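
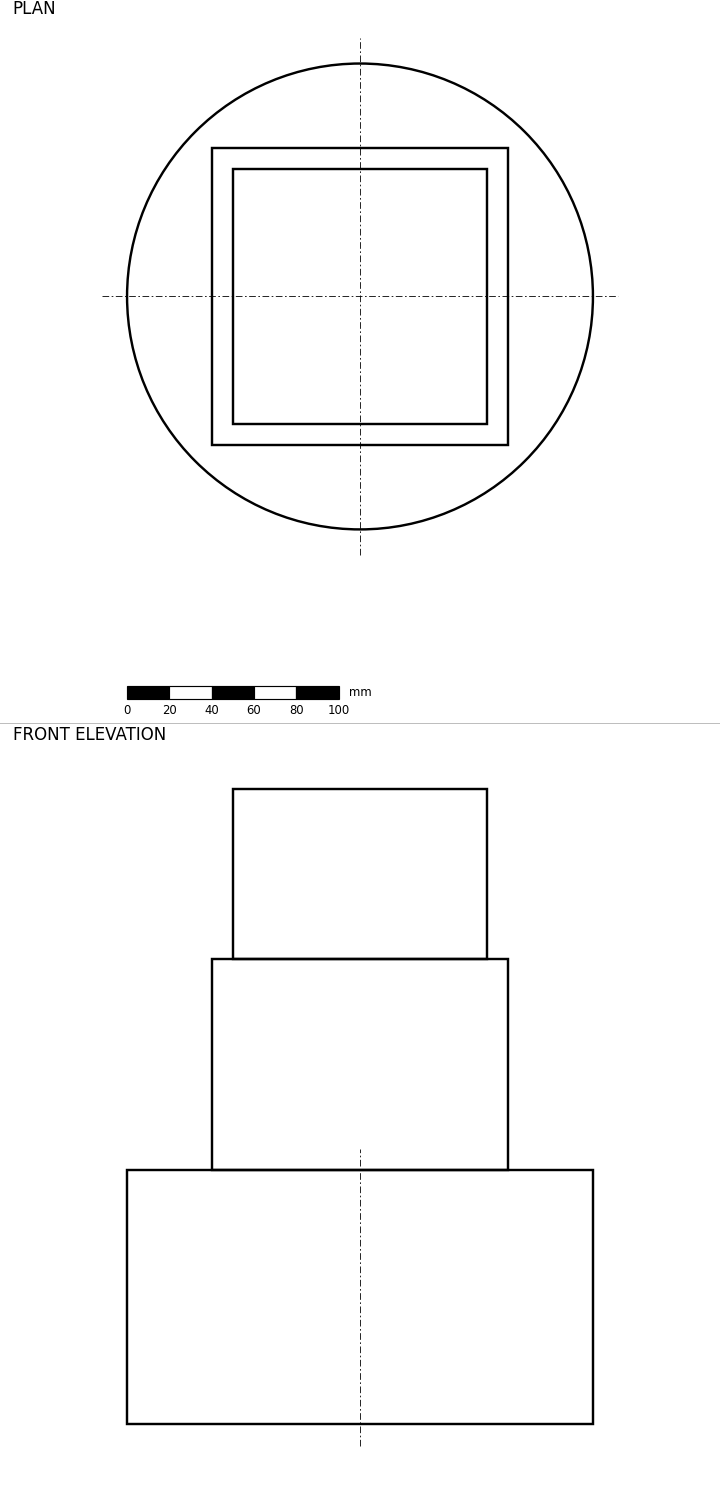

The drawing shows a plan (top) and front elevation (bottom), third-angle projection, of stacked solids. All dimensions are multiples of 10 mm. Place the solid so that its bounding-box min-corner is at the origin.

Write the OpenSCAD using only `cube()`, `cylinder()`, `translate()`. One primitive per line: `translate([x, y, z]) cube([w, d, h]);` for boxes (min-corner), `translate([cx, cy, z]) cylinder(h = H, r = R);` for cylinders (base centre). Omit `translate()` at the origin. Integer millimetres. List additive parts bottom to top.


translate([110, 110, 0]) cylinder(h = 120, r = 110);
translate([40, 40, 120]) cube([140, 140, 100]);
translate([50, 50, 220]) cube([120, 120, 80]);


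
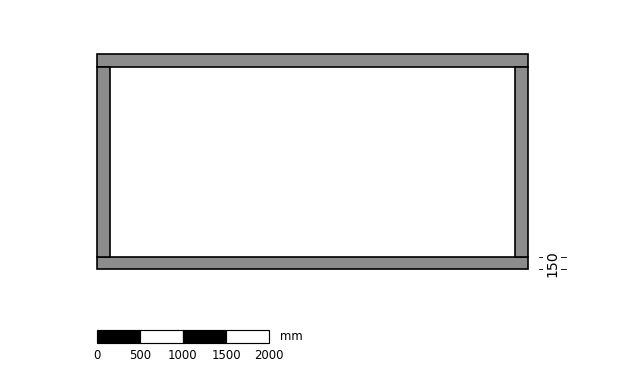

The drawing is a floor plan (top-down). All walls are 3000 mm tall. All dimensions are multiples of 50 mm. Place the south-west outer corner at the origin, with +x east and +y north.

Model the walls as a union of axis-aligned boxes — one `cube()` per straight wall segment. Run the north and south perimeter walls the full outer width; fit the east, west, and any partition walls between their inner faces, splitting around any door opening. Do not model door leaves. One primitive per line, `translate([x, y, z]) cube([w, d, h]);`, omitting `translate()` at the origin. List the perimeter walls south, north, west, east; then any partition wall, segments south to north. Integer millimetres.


cube([5000, 150, 3000]);
translate([0, 2350, 0]) cube([5000, 150, 3000]);
translate([0, 150, 0]) cube([150, 2200, 3000]);
translate([4850, 150, 0]) cube([150, 2200, 3000]);


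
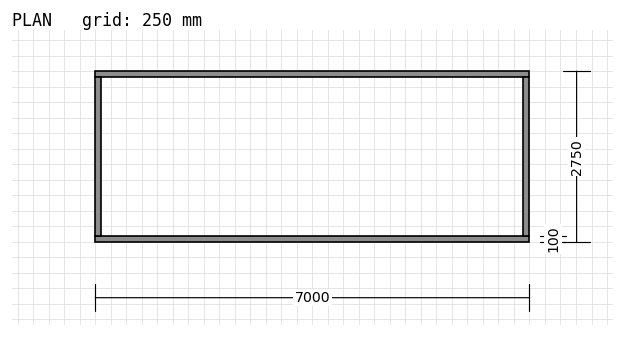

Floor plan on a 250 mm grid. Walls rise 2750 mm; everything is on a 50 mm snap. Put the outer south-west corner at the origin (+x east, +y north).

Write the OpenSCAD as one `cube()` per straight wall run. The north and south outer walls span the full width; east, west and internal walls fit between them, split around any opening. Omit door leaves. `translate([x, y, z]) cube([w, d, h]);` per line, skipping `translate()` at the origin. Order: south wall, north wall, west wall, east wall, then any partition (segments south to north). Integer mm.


cube([7000, 100, 2750]);
translate([0, 2650, 0]) cube([7000, 100, 2750]);
translate([0, 100, 0]) cube([100, 2550, 2750]);
translate([6900, 100, 0]) cube([100, 2550, 2750]);


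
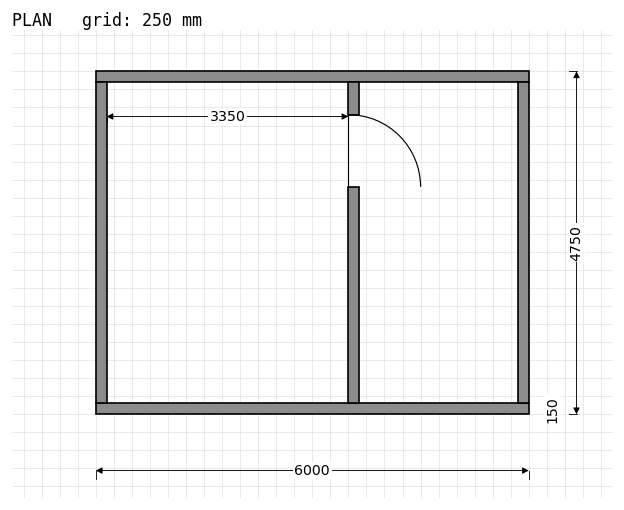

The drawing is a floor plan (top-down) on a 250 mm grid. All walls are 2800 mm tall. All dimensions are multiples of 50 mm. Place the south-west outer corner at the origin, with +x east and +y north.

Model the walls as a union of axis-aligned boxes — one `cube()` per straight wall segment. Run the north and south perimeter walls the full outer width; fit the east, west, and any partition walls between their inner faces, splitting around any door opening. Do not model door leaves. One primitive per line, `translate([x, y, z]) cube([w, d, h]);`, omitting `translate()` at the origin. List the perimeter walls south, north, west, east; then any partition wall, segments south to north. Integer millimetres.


cube([6000, 150, 2800]);
translate([0, 4600, 0]) cube([6000, 150, 2800]);
translate([0, 150, 0]) cube([150, 4450, 2800]);
translate([5850, 150, 0]) cube([150, 4450, 2800]);
translate([3500, 150, 0]) cube([150, 3000, 2800]);
translate([3500, 4150, 0]) cube([150, 450, 2800]);


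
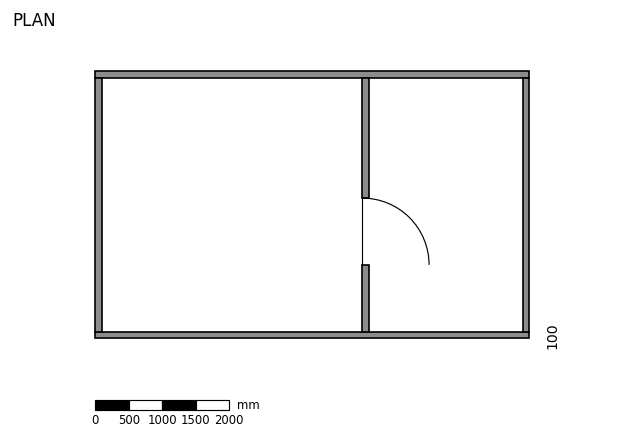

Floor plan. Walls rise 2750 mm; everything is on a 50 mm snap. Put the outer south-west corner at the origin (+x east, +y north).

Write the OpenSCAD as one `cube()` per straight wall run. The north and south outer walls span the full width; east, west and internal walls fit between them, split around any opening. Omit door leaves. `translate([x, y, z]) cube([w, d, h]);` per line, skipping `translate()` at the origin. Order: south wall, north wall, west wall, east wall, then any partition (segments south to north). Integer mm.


cube([6500, 100, 2750]);
translate([0, 3900, 0]) cube([6500, 100, 2750]);
translate([0, 100, 0]) cube([100, 3800, 2750]);
translate([6400, 100, 0]) cube([100, 3800, 2750]);
translate([4000, 100, 0]) cube([100, 1000, 2750]);
translate([4000, 2100, 0]) cube([100, 1800, 2750]);


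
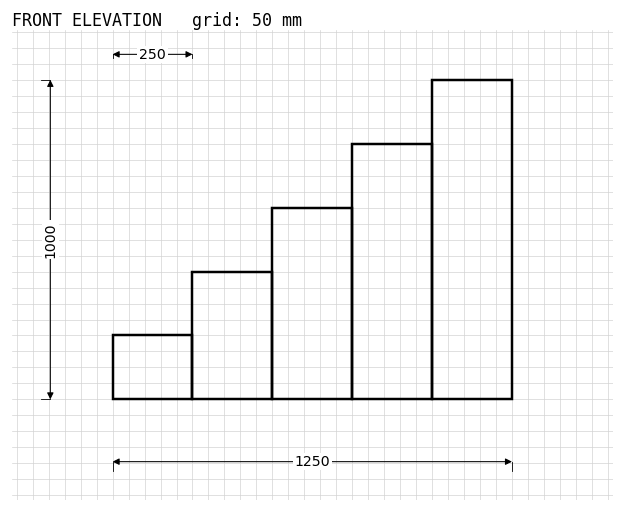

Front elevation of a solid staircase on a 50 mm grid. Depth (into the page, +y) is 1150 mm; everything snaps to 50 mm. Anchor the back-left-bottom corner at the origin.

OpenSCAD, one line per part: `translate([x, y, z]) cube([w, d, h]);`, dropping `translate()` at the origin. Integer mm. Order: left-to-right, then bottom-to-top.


cube([250, 1150, 200]);
translate([250, 0, 0]) cube([250, 1150, 400]);
translate([500, 0, 0]) cube([250, 1150, 600]);
translate([750, 0, 0]) cube([250, 1150, 800]);
translate([1000, 0, 0]) cube([250, 1150, 1000]);


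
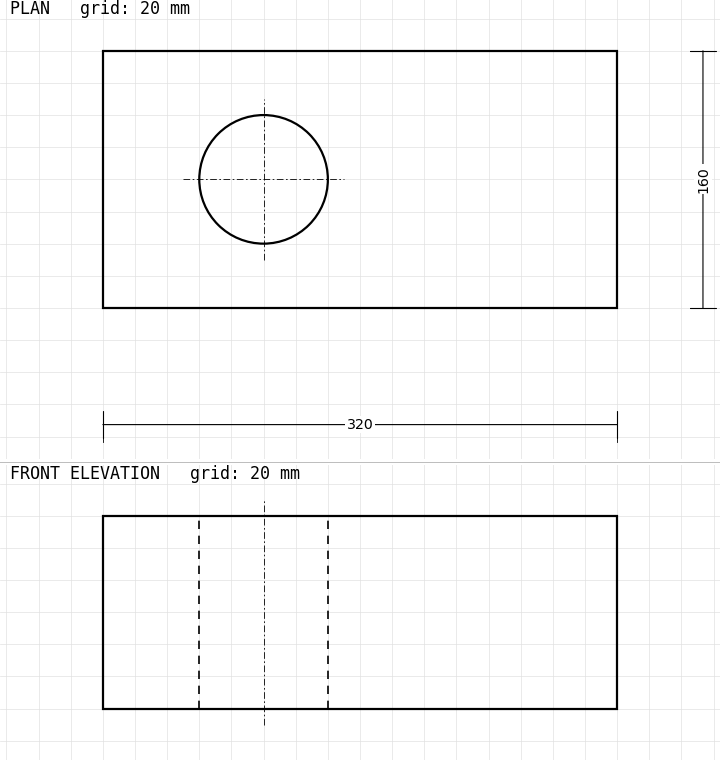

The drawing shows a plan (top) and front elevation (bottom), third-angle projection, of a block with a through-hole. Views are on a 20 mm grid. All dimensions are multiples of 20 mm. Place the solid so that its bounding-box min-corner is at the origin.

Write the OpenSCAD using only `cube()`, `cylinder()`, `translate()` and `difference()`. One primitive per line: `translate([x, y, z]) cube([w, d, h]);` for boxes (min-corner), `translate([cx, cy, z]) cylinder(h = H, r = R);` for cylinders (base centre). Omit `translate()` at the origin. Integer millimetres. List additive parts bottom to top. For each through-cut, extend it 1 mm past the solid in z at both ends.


difference() {
  cube([320, 160, 120]);
  translate([100, 80, -1]) cylinder(h = 122, r = 40);
}


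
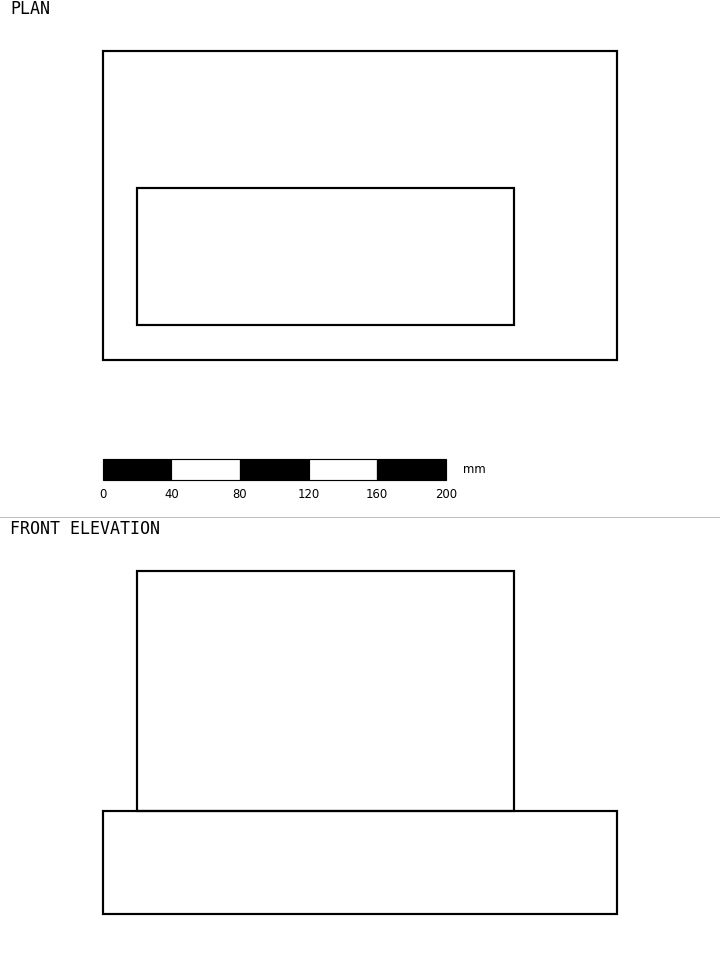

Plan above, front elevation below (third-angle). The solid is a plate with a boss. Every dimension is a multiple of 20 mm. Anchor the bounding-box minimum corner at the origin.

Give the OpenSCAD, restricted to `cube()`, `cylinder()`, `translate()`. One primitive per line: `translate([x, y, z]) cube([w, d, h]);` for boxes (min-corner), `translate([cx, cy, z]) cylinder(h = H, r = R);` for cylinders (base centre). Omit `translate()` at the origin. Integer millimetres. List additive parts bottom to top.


cube([300, 180, 60]);
translate([20, 20, 60]) cube([220, 80, 140]);


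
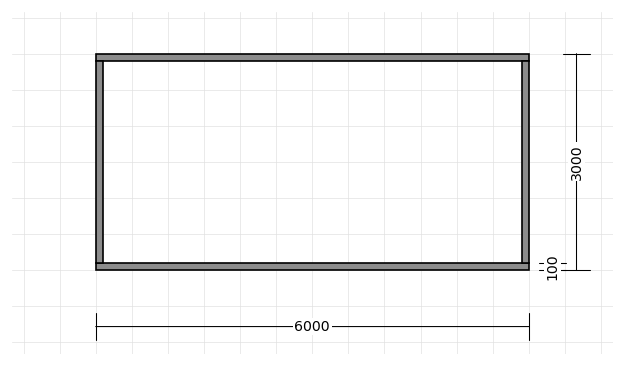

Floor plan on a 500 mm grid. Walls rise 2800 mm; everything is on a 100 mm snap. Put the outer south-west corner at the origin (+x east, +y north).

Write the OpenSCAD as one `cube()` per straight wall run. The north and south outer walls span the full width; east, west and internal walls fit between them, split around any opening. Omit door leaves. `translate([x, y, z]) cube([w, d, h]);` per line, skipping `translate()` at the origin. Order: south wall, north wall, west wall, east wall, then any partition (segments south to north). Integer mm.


cube([6000, 100, 2800]);
translate([0, 2900, 0]) cube([6000, 100, 2800]);
translate([0, 100, 0]) cube([100, 2800, 2800]);
translate([5900, 100, 0]) cube([100, 2800, 2800]);


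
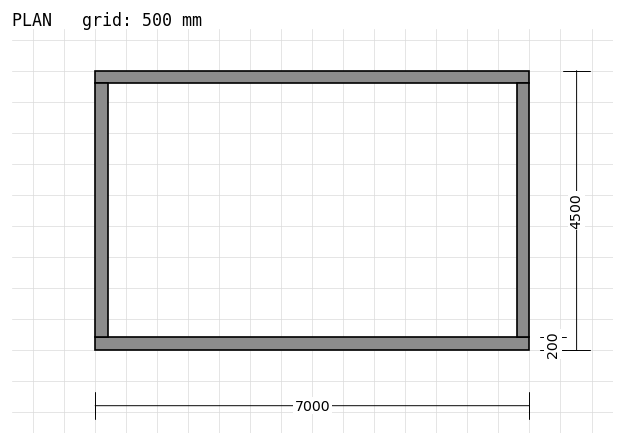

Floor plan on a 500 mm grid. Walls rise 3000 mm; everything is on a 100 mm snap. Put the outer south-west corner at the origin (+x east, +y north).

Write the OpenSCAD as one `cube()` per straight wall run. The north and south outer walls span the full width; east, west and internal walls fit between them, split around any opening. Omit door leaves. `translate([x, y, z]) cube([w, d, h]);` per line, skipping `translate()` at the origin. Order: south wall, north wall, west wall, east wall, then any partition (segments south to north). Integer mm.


cube([7000, 200, 3000]);
translate([0, 4300, 0]) cube([7000, 200, 3000]);
translate([0, 200, 0]) cube([200, 4100, 3000]);
translate([6800, 200, 0]) cube([200, 4100, 3000]);


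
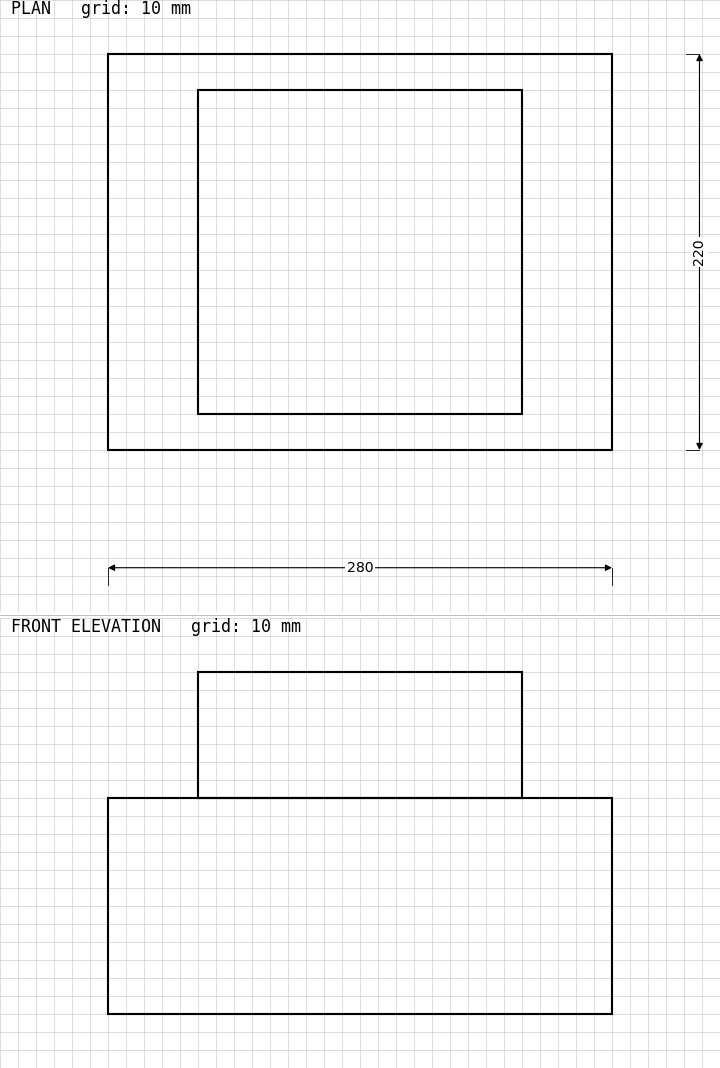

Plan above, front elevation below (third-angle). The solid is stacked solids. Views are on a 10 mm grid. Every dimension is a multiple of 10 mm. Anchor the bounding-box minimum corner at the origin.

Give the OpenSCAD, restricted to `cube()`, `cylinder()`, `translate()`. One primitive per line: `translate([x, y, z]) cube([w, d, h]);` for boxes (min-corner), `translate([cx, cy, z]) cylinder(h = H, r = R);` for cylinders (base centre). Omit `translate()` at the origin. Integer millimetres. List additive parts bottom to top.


cube([280, 220, 120]);
translate([50, 20, 120]) cube([180, 180, 70]);


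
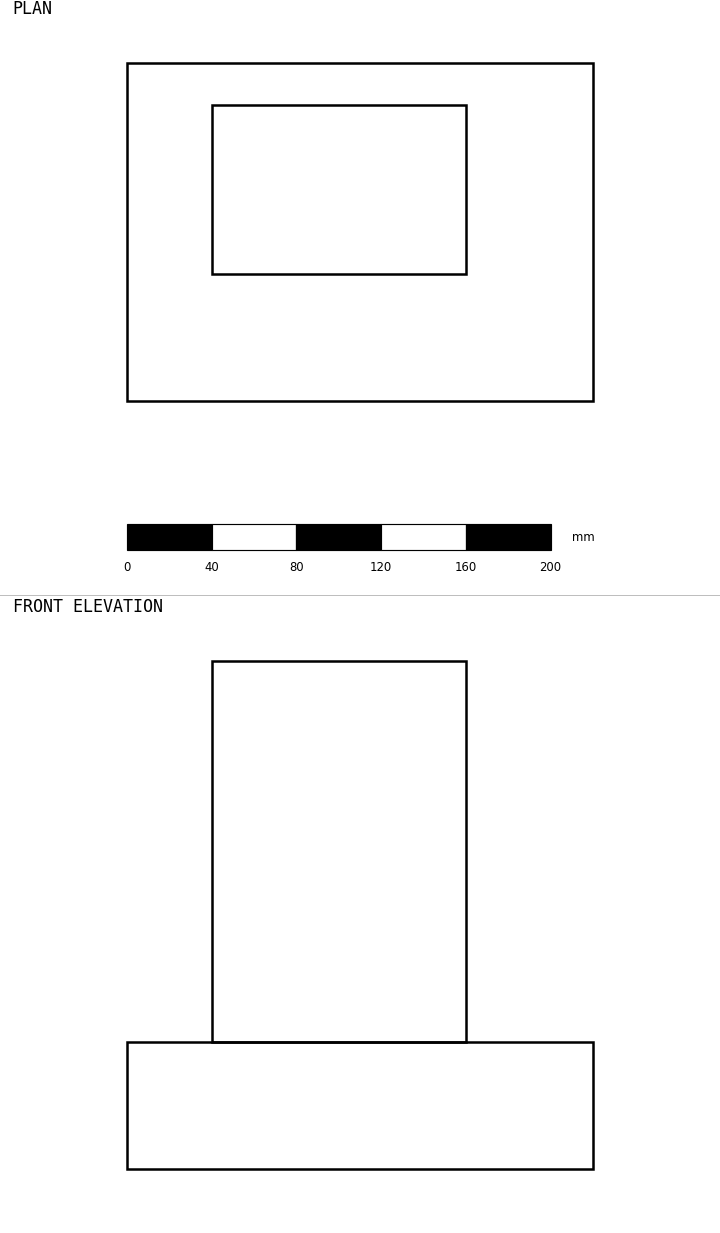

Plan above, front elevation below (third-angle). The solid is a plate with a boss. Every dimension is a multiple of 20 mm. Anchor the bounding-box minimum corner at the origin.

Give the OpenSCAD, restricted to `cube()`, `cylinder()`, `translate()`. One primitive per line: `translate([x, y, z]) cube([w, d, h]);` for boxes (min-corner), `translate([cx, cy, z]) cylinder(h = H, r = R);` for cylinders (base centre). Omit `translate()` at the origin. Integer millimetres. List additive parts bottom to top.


cube([220, 160, 60]);
translate([40, 60, 60]) cube([120, 80, 180]);


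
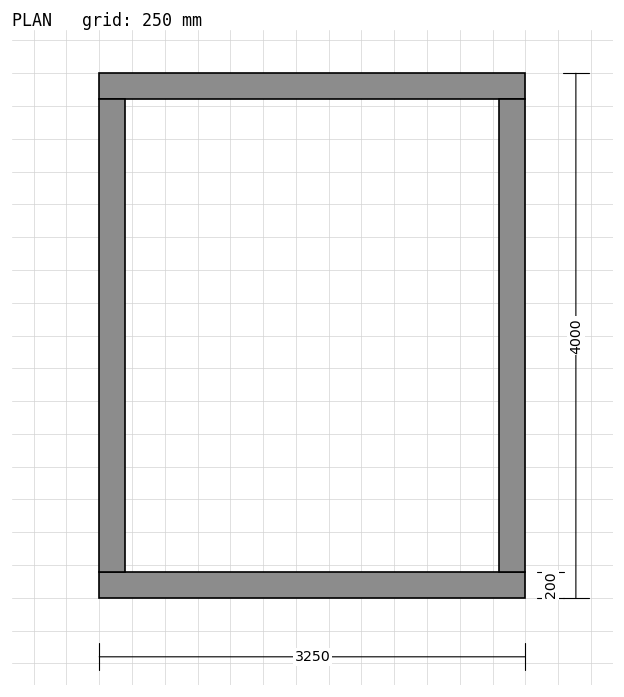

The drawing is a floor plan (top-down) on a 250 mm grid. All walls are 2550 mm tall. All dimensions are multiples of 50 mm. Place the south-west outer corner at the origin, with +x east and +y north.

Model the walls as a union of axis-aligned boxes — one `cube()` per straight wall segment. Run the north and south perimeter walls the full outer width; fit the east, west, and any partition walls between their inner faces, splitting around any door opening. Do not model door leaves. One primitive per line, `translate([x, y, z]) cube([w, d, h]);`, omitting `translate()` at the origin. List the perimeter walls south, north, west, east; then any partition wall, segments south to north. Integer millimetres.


cube([3250, 200, 2550]);
translate([0, 3800, 0]) cube([3250, 200, 2550]);
translate([0, 200, 0]) cube([200, 3600, 2550]);
translate([3050, 200, 0]) cube([200, 3600, 2550]);


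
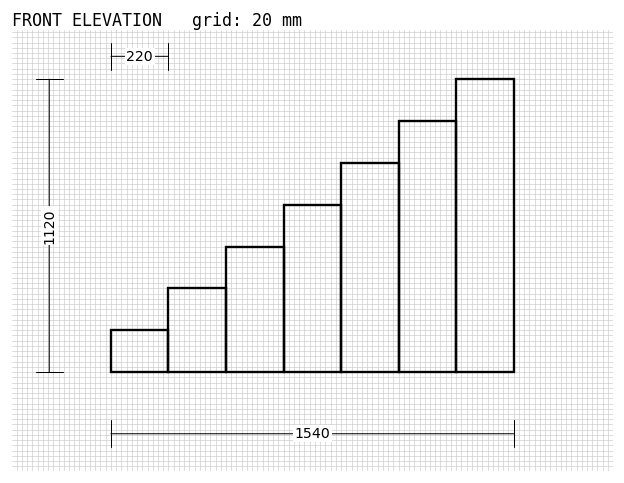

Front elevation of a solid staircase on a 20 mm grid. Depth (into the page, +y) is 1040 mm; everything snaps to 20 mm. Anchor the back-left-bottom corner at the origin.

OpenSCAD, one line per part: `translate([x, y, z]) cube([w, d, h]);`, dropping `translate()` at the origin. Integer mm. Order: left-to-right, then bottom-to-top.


cube([220, 1040, 160]);
translate([220, 0, 0]) cube([220, 1040, 320]);
translate([440, 0, 0]) cube([220, 1040, 480]);
translate([660, 0, 0]) cube([220, 1040, 640]);
translate([880, 0, 0]) cube([220, 1040, 800]);
translate([1100, 0, 0]) cube([220, 1040, 960]);
translate([1320, 0, 0]) cube([220, 1040, 1120]);


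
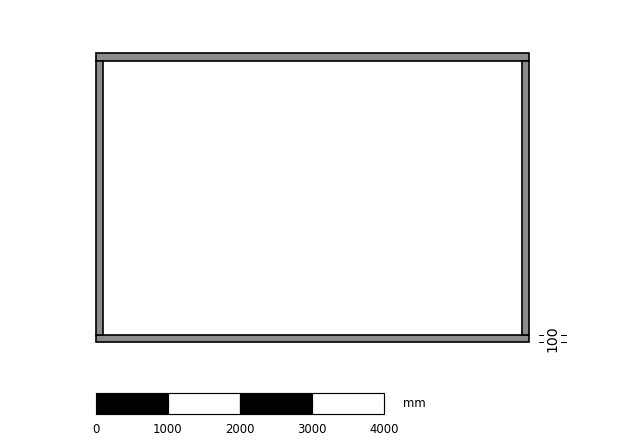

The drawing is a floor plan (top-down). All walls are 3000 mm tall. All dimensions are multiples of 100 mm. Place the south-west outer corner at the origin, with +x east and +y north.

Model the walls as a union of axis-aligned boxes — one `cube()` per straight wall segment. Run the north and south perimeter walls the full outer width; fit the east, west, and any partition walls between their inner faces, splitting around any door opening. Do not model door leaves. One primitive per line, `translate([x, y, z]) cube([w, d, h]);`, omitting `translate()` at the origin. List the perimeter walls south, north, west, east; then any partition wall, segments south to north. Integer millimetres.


cube([6000, 100, 3000]);
translate([0, 3900, 0]) cube([6000, 100, 3000]);
translate([0, 100, 0]) cube([100, 3800, 3000]);
translate([5900, 100, 0]) cube([100, 3800, 3000]);


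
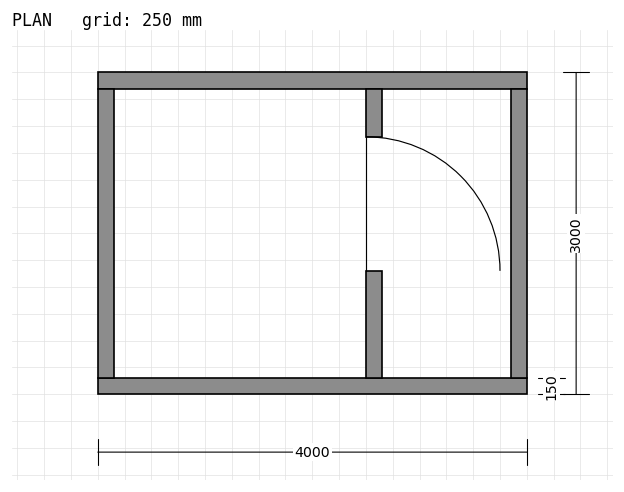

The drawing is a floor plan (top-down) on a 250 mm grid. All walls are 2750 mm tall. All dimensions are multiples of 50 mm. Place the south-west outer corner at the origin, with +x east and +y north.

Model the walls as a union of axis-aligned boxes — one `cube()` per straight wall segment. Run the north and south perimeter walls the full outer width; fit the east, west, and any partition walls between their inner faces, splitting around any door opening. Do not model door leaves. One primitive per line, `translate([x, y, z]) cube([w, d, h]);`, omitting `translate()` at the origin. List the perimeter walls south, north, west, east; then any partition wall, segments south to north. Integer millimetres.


cube([4000, 150, 2750]);
translate([0, 2850, 0]) cube([4000, 150, 2750]);
translate([0, 150, 0]) cube([150, 2700, 2750]);
translate([3850, 150, 0]) cube([150, 2700, 2750]);
translate([2500, 150, 0]) cube([150, 1000, 2750]);
translate([2500, 2400, 0]) cube([150, 450, 2750]);


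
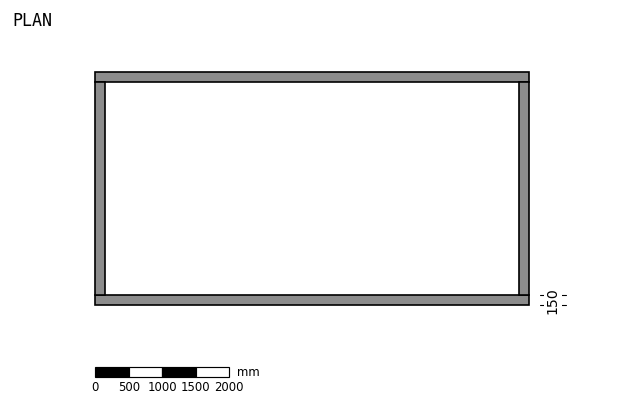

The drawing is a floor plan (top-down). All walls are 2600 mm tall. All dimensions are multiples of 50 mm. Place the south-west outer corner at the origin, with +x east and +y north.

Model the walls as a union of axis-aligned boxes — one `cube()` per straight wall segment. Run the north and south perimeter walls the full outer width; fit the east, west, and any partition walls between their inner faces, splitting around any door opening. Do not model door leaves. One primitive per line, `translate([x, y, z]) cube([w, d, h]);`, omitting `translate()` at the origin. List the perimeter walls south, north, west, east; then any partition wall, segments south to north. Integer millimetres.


cube([6500, 150, 2600]);
translate([0, 3350, 0]) cube([6500, 150, 2600]);
translate([0, 150, 0]) cube([150, 3200, 2600]);
translate([6350, 150, 0]) cube([150, 3200, 2600]);


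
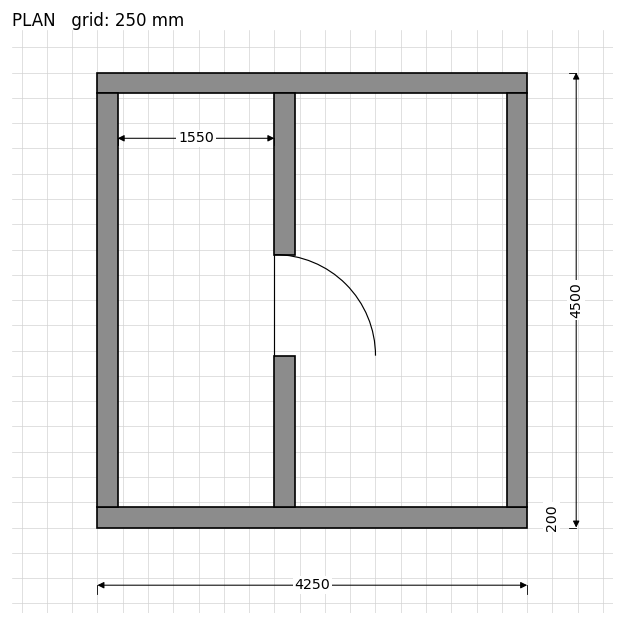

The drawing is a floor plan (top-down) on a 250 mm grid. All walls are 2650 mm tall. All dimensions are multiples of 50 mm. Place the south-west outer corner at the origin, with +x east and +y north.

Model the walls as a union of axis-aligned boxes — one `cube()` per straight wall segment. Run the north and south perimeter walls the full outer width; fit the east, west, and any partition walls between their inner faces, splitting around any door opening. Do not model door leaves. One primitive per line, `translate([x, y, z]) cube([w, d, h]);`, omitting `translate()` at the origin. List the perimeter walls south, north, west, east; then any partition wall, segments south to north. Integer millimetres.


cube([4250, 200, 2650]);
translate([0, 4300, 0]) cube([4250, 200, 2650]);
translate([0, 200, 0]) cube([200, 4100, 2650]);
translate([4050, 200, 0]) cube([200, 4100, 2650]);
translate([1750, 200, 0]) cube([200, 1500, 2650]);
translate([1750, 2700, 0]) cube([200, 1600, 2650]);


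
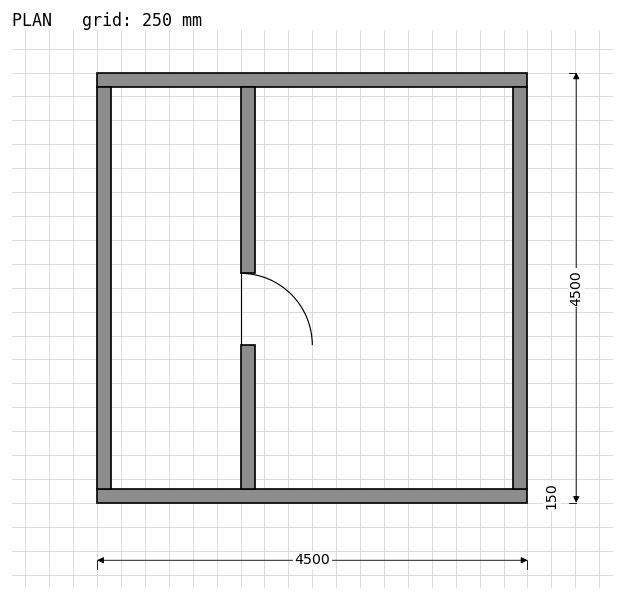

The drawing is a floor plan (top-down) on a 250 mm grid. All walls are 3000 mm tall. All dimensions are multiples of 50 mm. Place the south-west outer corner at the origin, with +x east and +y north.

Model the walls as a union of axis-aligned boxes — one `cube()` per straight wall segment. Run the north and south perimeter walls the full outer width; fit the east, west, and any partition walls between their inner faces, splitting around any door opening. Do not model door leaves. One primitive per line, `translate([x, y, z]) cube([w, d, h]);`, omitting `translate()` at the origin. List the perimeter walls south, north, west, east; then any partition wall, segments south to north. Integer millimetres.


cube([4500, 150, 3000]);
translate([0, 4350, 0]) cube([4500, 150, 3000]);
translate([0, 150, 0]) cube([150, 4200, 3000]);
translate([4350, 150, 0]) cube([150, 4200, 3000]);
translate([1500, 150, 0]) cube([150, 1500, 3000]);
translate([1500, 2400, 0]) cube([150, 1950, 3000]);


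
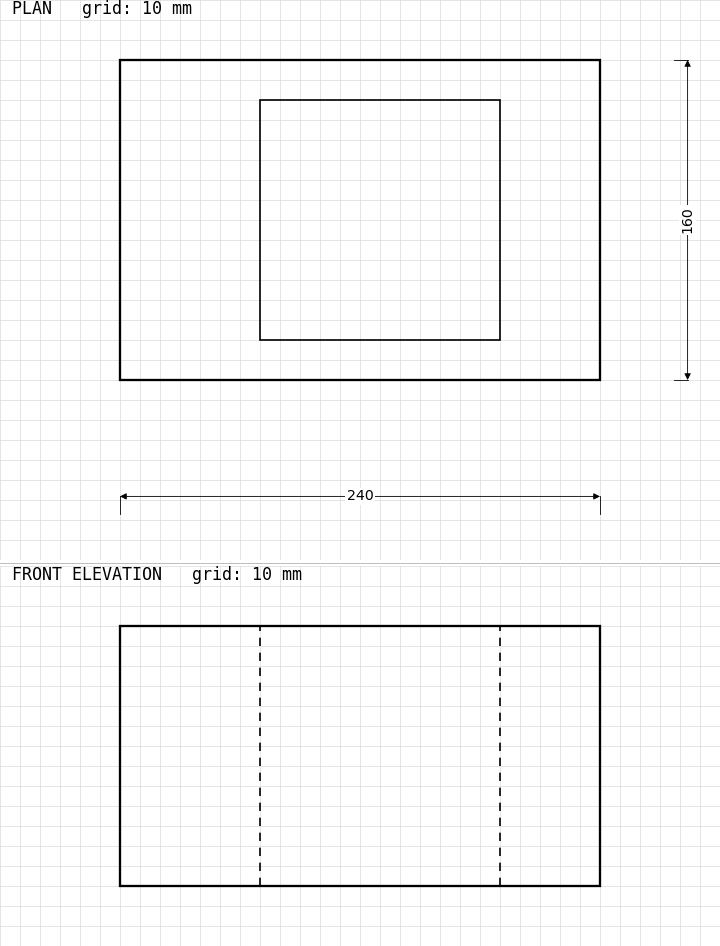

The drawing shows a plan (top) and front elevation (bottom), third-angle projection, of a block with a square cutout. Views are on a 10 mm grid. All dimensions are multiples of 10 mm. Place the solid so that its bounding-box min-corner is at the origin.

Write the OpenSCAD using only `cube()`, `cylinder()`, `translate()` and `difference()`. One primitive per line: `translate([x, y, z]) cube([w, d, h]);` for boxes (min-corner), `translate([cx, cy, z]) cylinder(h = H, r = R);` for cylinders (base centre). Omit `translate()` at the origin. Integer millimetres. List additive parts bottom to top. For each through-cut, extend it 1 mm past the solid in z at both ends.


difference() {
  cube([240, 160, 130]);
  translate([70, 20, -1]) cube([120, 120, 132]);
}


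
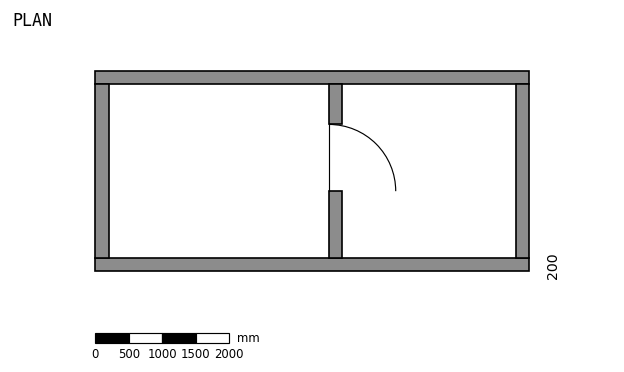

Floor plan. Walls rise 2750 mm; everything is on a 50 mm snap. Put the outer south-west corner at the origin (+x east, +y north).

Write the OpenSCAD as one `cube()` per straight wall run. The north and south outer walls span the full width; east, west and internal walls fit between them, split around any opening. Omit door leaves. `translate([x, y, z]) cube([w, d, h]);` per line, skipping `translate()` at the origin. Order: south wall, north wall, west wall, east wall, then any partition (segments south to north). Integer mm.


cube([6500, 200, 2750]);
translate([0, 2800, 0]) cube([6500, 200, 2750]);
translate([0, 200, 0]) cube([200, 2600, 2750]);
translate([6300, 200, 0]) cube([200, 2600, 2750]);
translate([3500, 200, 0]) cube([200, 1000, 2750]);
translate([3500, 2200, 0]) cube([200, 600, 2750]);


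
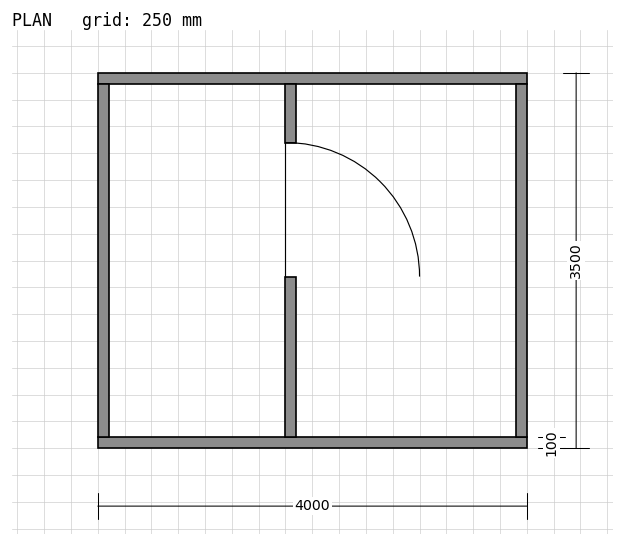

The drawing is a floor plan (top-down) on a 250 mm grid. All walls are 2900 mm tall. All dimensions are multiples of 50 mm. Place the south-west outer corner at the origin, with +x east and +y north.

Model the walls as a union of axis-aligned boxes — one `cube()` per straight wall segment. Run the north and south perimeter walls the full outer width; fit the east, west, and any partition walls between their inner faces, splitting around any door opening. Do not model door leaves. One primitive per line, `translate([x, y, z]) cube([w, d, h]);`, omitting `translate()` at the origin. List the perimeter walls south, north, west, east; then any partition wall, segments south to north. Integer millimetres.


cube([4000, 100, 2900]);
translate([0, 3400, 0]) cube([4000, 100, 2900]);
translate([0, 100, 0]) cube([100, 3300, 2900]);
translate([3900, 100, 0]) cube([100, 3300, 2900]);
translate([1750, 100, 0]) cube([100, 1500, 2900]);
translate([1750, 2850, 0]) cube([100, 550, 2900]);


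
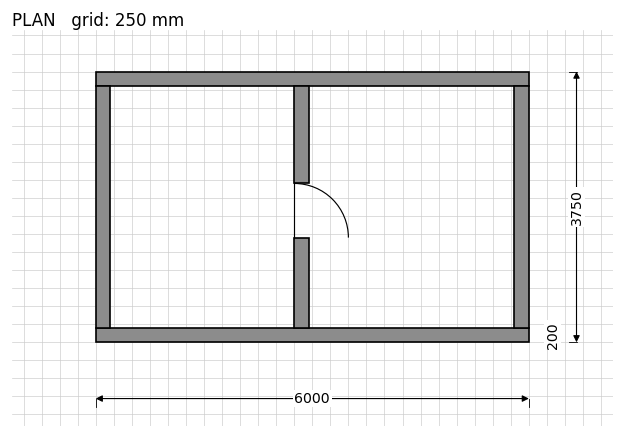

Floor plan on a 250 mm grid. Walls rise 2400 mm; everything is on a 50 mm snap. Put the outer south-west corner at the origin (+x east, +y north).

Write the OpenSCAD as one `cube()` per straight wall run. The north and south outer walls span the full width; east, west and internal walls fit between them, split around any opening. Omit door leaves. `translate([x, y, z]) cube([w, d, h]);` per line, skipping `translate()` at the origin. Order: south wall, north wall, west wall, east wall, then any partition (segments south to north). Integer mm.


cube([6000, 200, 2400]);
translate([0, 3550, 0]) cube([6000, 200, 2400]);
translate([0, 200, 0]) cube([200, 3350, 2400]);
translate([5800, 200, 0]) cube([200, 3350, 2400]);
translate([2750, 200, 0]) cube([200, 1250, 2400]);
translate([2750, 2200, 0]) cube([200, 1350, 2400]);


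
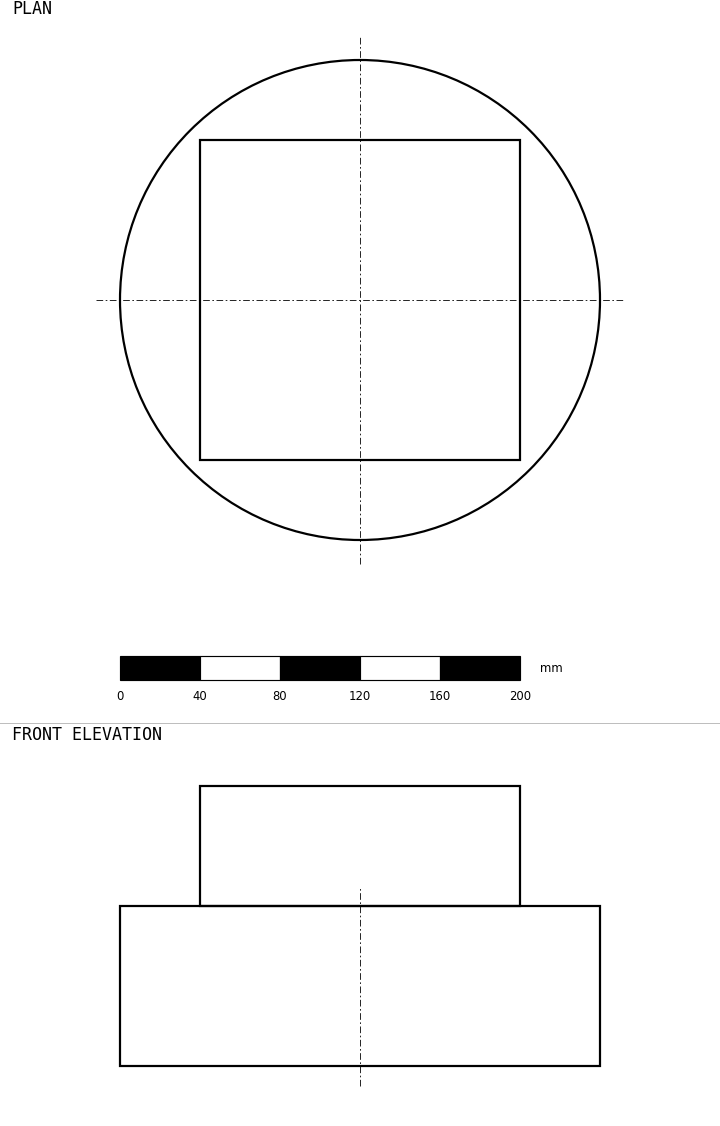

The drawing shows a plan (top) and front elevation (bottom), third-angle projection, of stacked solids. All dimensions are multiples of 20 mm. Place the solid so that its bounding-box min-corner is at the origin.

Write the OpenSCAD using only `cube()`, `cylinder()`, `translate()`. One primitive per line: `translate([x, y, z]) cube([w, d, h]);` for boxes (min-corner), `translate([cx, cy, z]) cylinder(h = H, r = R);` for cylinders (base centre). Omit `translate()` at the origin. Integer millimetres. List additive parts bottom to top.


translate([120, 120, 0]) cylinder(h = 80, r = 120);
translate([40, 40, 80]) cube([160, 160, 60]);


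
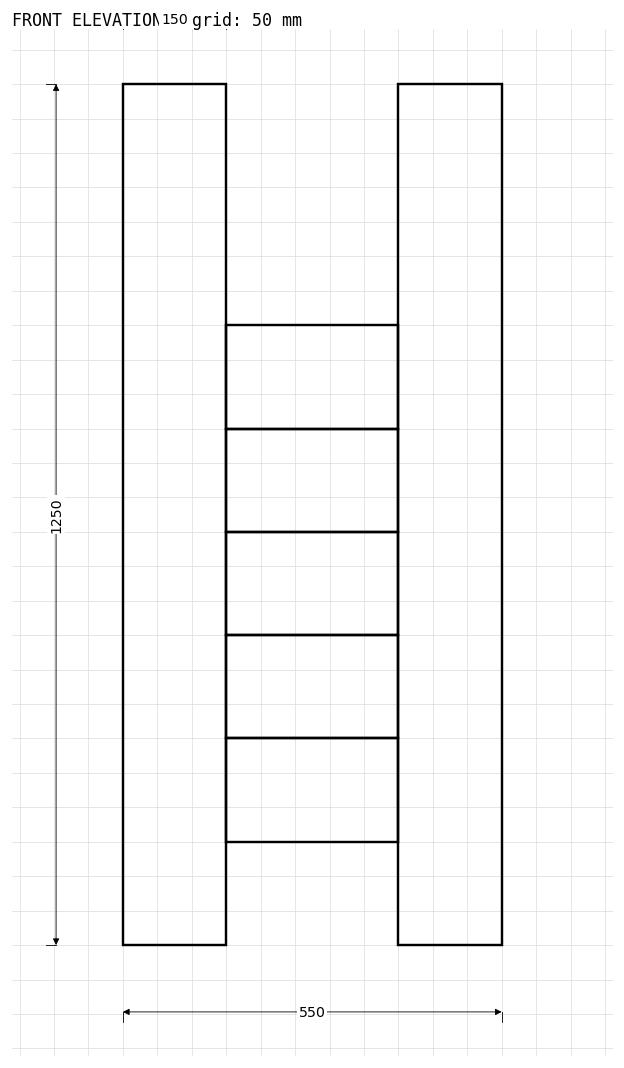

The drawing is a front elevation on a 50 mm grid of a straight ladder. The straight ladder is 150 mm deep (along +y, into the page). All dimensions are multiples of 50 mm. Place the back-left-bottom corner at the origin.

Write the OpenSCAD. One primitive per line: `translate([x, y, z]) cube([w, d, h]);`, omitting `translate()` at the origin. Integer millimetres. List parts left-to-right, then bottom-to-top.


cube([150, 150, 1250]);
translate([150, 0, 150]) cube([250, 150, 150]);
translate([150, 0, 300]) cube([250, 150, 150]);
translate([150, 0, 450]) cube([250, 150, 150]);
translate([150, 0, 600]) cube([250, 150, 150]);
translate([150, 0, 750]) cube([250, 150, 150]);
translate([400, 0, 0]) cube([150, 150, 1250]);


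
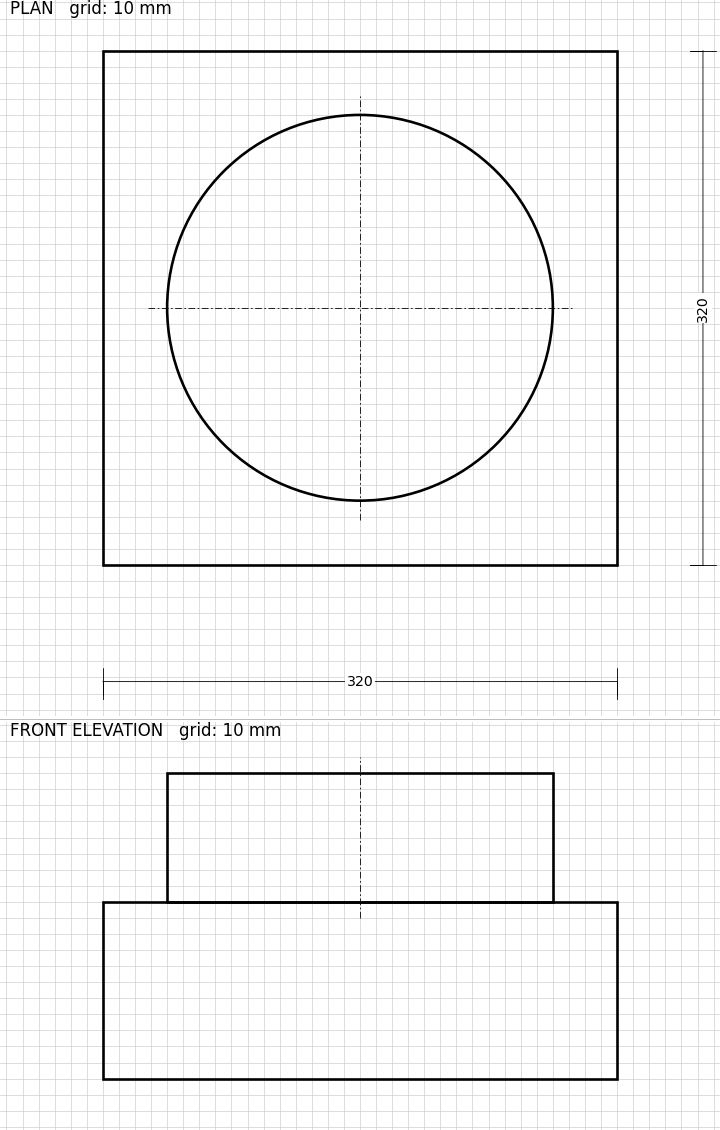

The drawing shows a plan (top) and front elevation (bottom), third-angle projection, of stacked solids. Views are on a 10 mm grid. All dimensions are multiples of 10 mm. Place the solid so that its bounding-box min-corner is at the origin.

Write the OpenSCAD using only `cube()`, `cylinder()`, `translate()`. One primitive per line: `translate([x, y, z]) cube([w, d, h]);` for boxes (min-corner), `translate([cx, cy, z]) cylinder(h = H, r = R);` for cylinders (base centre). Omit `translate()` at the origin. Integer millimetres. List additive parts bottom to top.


cube([320, 320, 110]);
translate([160, 160, 110]) cylinder(h = 80, r = 120);


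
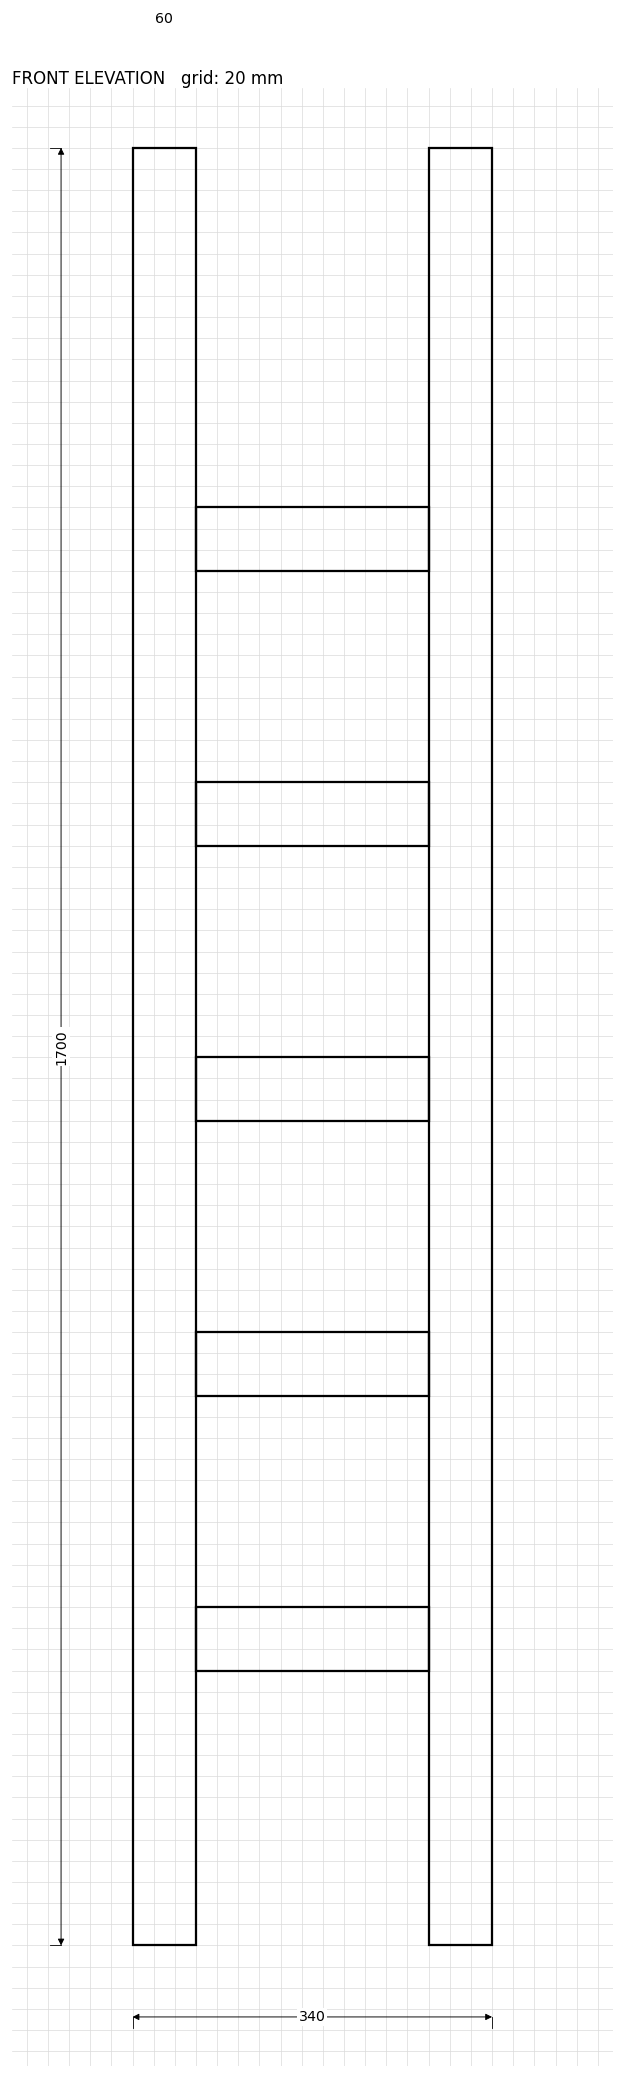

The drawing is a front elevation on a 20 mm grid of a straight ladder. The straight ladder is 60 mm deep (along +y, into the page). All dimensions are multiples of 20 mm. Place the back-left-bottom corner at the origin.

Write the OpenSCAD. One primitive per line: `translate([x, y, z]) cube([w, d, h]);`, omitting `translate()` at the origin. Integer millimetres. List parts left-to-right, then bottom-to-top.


cube([60, 60, 1700]);
translate([60, 0, 260]) cube([220, 60, 60]);
translate([60, 0, 520]) cube([220, 60, 60]);
translate([60, 0, 780]) cube([220, 60, 60]);
translate([60, 0, 1040]) cube([220, 60, 60]);
translate([60, 0, 1300]) cube([220, 60, 60]);
translate([280, 0, 0]) cube([60, 60, 1700]);


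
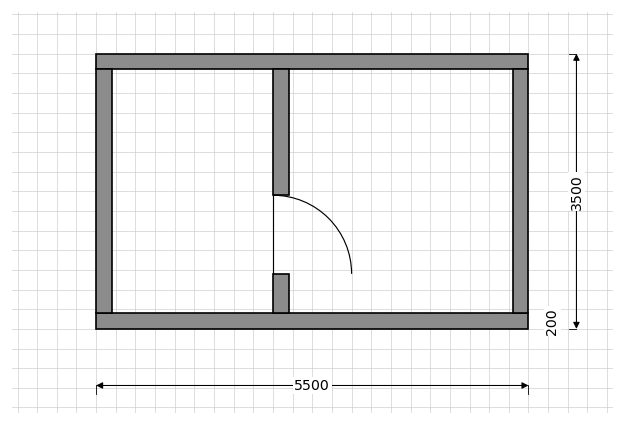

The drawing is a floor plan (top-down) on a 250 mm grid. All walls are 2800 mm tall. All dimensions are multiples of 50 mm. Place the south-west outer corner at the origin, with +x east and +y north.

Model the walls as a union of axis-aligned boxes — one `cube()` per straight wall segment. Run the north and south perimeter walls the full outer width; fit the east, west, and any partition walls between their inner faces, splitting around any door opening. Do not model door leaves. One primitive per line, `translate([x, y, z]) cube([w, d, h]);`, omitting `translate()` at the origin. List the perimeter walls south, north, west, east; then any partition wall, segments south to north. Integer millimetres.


cube([5500, 200, 2800]);
translate([0, 3300, 0]) cube([5500, 200, 2800]);
translate([0, 200, 0]) cube([200, 3100, 2800]);
translate([5300, 200, 0]) cube([200, 3100, 2800]);
translate([2250, 200, 0]) cube([200, 500, 2800]);
translate([2250, 1700, 0]) cube([200, 1600, 2800]);


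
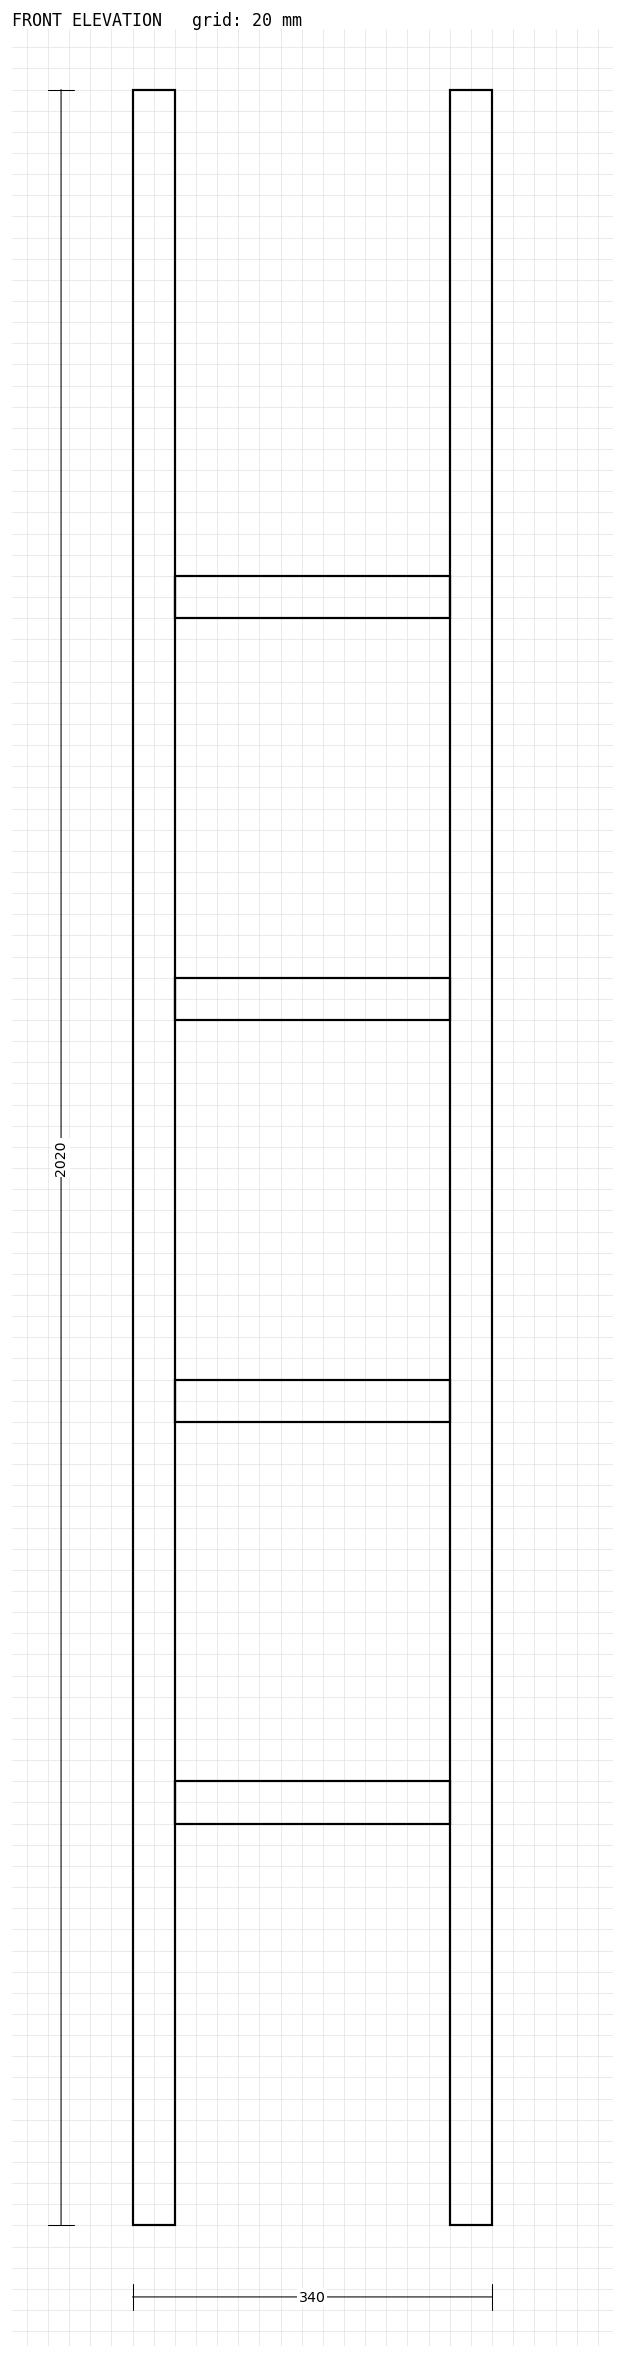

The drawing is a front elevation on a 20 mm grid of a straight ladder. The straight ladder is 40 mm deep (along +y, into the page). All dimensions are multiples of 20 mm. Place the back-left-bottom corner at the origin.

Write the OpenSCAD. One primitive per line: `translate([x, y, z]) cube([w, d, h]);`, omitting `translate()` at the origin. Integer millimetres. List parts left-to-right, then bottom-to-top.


cube([40, 40, 2020]);
translate([40, 0, 380]) cube([260, 40, 40]);
translate([40, 0, 760]) cube([260, 40, 40]);
translate([40, 0, 1140]) cube([260, 40, 40]);
translate([40, 0, 1520]) cube([260, 40, 40]);
translate([300, 0, 0]) cube([40, 40, 2020]);


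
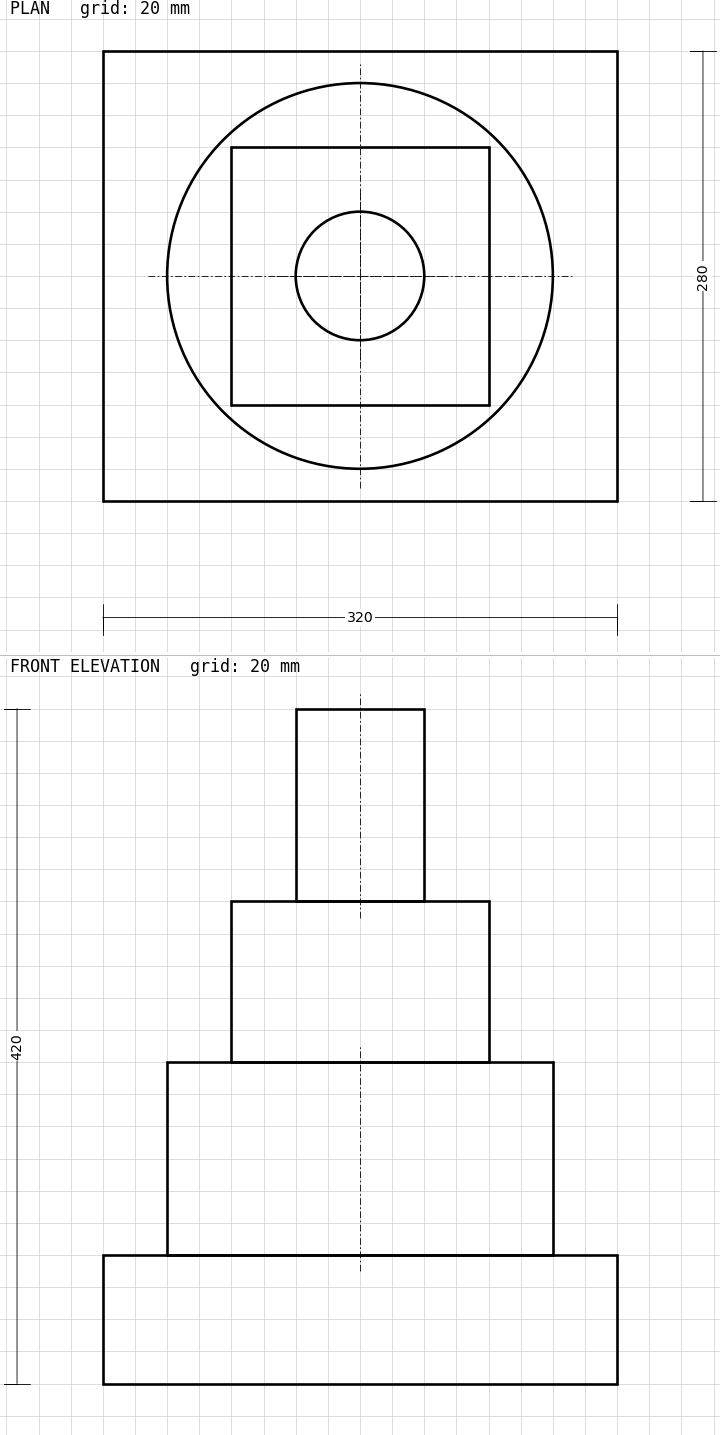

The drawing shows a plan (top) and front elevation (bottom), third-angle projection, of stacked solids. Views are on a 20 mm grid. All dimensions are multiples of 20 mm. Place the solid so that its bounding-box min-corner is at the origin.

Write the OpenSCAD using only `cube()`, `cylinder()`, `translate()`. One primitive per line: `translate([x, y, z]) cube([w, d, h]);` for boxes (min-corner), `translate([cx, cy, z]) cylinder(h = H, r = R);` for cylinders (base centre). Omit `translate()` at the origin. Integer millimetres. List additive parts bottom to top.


cube([320, 280, 80]);
translate([160, 140, 80]) cylinder(h = 120, r = 120);
translate([80, 60, 200]) cube([160, 160, 100]);
translate([160, 140, 300]) cylinder(h = 120, r = 40);


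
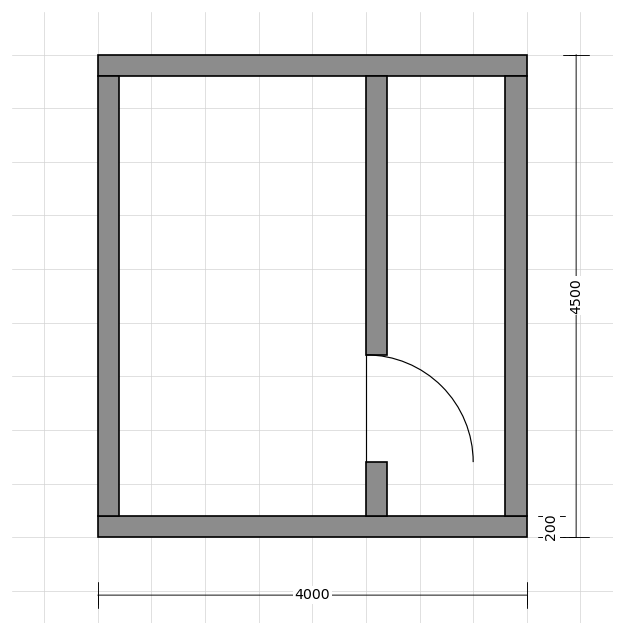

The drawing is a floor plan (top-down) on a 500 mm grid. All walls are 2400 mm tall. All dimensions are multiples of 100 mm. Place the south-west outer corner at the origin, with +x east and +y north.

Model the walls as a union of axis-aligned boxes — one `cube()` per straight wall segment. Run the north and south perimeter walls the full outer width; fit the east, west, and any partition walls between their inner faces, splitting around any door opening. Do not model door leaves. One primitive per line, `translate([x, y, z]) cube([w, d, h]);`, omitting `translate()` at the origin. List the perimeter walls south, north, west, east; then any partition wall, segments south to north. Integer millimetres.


cube([4000, 200, 2400]);
translate([0, 4300, 0]) cube([4000, 200, 2400]);
translate([0, 200, 0]) cube([200, 4100, 2400]);
translate([3800, 200, 0]) cube([200, 4100, 2400]);
translate([2500, 200, 0]) cube([200, 500, 2400]);
translate([2500, 1700, 0]) cube([200, 2600, 2400]);


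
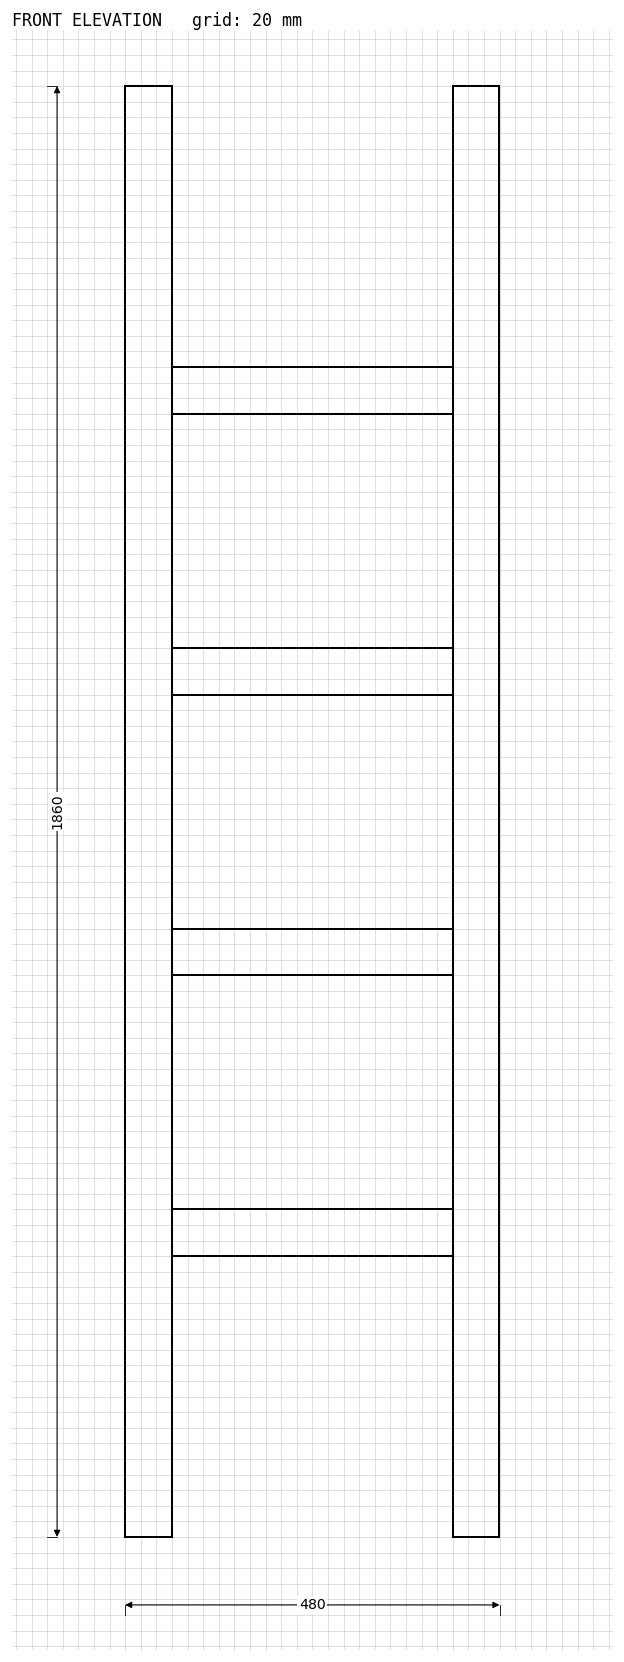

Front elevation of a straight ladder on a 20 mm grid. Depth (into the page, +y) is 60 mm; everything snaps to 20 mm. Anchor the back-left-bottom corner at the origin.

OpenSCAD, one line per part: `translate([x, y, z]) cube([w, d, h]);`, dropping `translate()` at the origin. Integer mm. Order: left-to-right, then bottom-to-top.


cube([60, 60, 1860]);
translate([60, 0, 360]) cube([360, 60, 60]);
translate([60, 0, 720]) cube([360, 60, 60]);
translate([60, 0, 1080]) cube([360, 60, 60]);
translate([60, 0, 1440]) cube([360, 60, 60]);
translate([420, 0, 0]) cube([60, 60, 1860]);


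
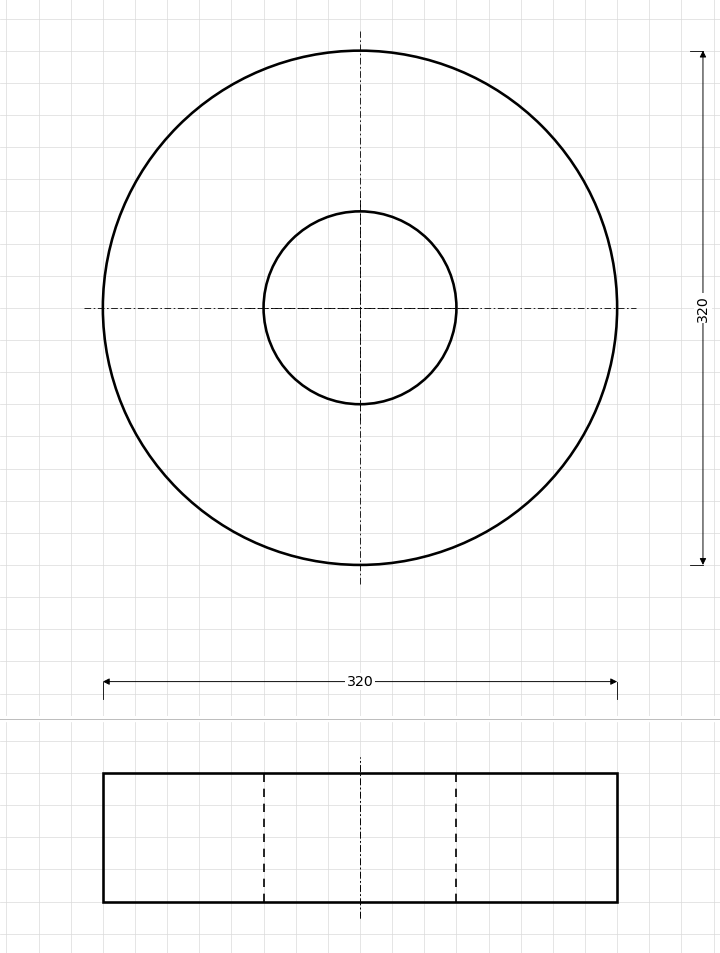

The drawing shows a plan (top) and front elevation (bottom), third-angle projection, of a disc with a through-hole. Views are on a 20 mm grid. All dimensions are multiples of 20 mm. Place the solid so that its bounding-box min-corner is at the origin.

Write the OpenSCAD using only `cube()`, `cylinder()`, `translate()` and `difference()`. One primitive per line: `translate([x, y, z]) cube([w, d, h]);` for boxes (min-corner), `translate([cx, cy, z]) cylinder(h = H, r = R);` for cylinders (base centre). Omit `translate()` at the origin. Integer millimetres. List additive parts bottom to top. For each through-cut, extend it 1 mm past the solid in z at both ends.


difference() {
  translate([160, 160, 0]) cylinder(h = 80, r = 160);
  translate([160, 160, -1]) cylinder(h = 82, r = 60);
}


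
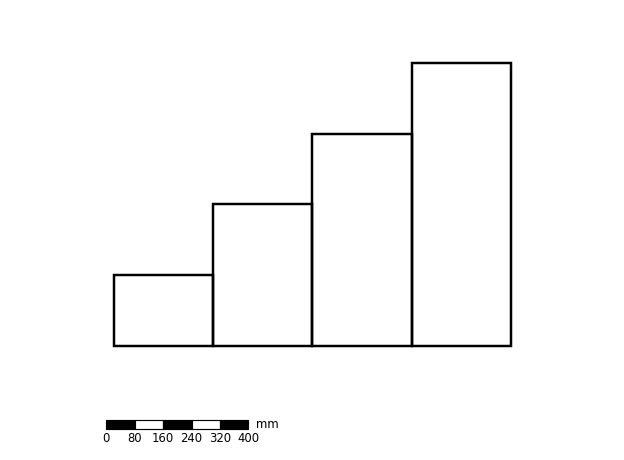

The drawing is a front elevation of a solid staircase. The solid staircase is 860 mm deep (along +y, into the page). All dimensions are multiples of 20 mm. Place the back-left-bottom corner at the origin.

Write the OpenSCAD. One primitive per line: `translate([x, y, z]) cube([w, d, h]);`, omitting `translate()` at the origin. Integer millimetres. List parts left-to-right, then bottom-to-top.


cube([280, 860, 200]);
translate([280, 0, 0]) cube([280, 860, 400]);
translate([560, 0, 0]) cube([280, 860, 600]);
translate([840, 0, 0]) cube([280, 860, 800]);


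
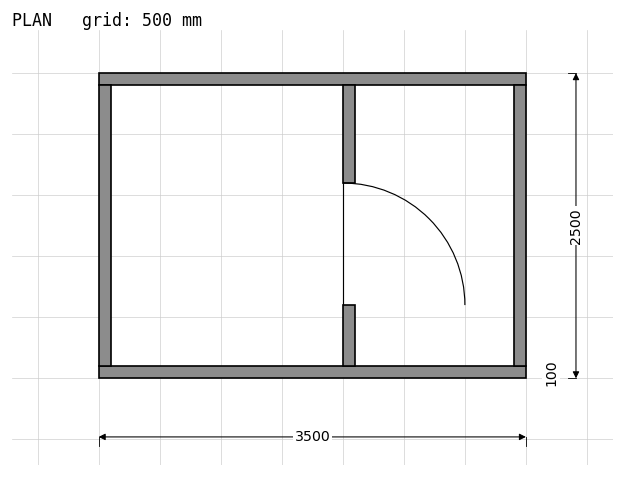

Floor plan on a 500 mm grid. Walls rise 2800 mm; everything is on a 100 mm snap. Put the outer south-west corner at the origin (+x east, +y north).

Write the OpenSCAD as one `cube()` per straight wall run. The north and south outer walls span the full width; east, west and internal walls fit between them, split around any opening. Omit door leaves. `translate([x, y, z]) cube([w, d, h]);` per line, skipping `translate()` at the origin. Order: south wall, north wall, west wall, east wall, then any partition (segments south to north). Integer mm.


cube([3500, 100, 2800]);
translate([0, 2400, 0]) cube([3500, 100, 2800]);
translate([0, 100, 0]) cube([100, 2300, 2800]);
translate([3400, 100, 0]) cube([100, 2300, 2800]);
translate([2000, 100, 0]) cube([100, 500, 2800]);
translate([2000, 1600, 0]) cube([100, 800, 2800]);


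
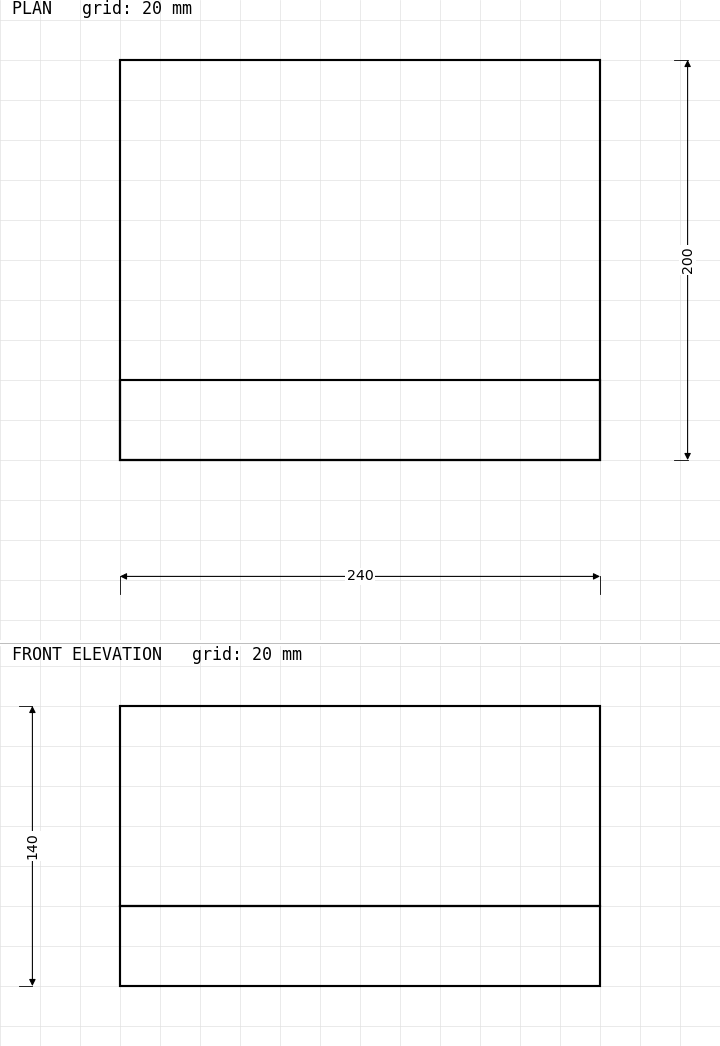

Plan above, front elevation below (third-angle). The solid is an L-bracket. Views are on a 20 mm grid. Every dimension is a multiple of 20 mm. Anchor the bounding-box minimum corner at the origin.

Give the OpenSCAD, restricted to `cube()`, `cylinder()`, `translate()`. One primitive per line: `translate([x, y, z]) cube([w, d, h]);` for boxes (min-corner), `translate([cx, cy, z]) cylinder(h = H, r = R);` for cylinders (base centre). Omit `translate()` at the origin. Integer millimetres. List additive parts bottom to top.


cube([240, 200, 40]);
translate([0, 0, 40]) cube([240, 40, 100]);


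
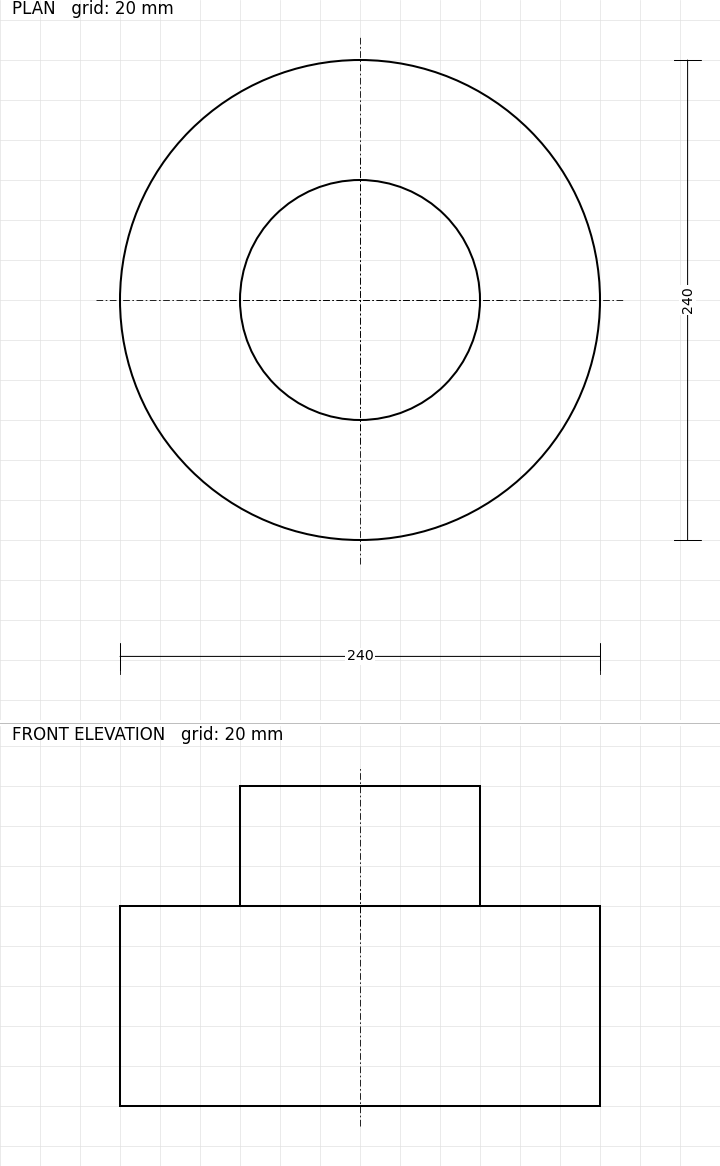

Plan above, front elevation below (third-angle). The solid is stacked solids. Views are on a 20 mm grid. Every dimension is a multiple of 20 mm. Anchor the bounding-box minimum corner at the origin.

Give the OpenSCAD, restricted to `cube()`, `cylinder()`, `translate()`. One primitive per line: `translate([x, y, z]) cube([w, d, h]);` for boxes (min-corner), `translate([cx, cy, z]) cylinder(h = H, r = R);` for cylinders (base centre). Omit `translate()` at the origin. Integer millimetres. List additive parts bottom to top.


translate([120, 120, 0]) cylinder(h = 100, r = 120);
translate([120, 120, 100]) cylinder(h = 60, r = 60);


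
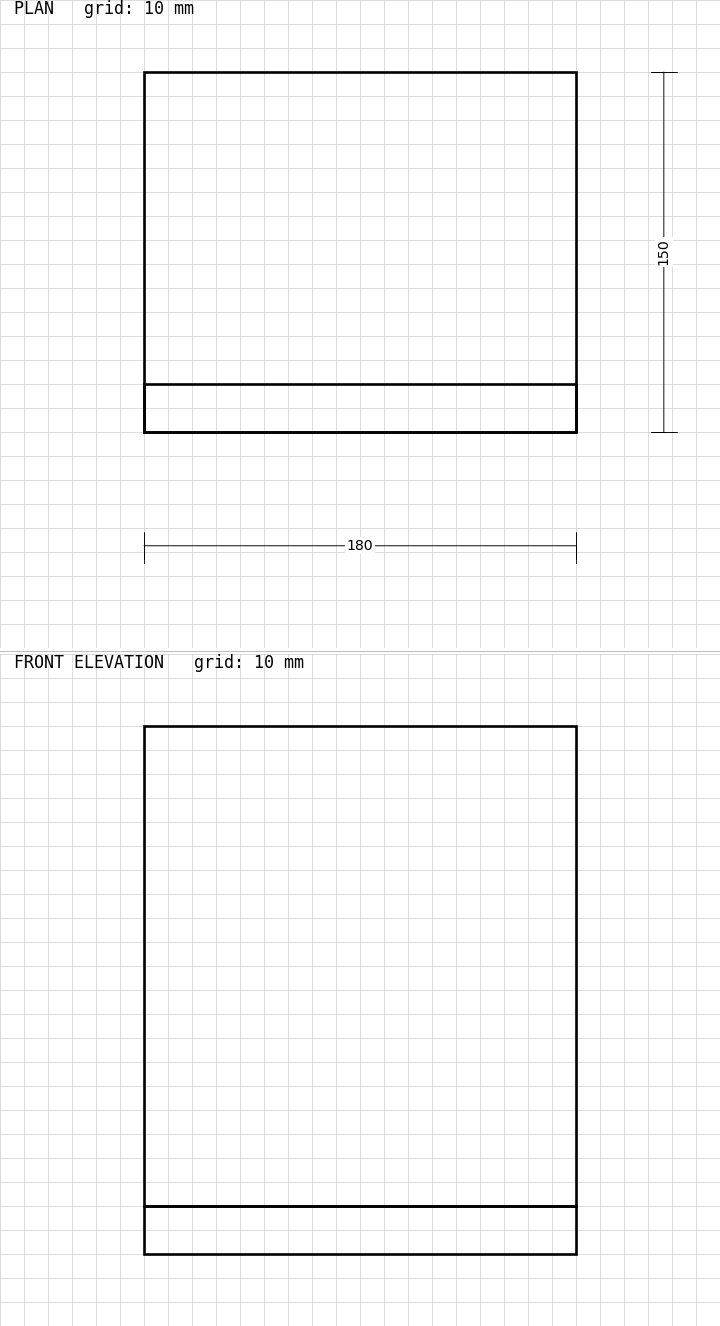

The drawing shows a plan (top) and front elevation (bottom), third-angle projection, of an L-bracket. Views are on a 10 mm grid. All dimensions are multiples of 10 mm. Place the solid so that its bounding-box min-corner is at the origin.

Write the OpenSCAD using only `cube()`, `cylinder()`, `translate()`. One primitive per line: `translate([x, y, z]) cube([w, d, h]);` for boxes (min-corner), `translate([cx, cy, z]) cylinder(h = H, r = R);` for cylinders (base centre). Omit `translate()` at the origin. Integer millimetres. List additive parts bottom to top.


cube([180, 150, 20]);
translate([0, 0, 20]) cube([180, 20, 200]);
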